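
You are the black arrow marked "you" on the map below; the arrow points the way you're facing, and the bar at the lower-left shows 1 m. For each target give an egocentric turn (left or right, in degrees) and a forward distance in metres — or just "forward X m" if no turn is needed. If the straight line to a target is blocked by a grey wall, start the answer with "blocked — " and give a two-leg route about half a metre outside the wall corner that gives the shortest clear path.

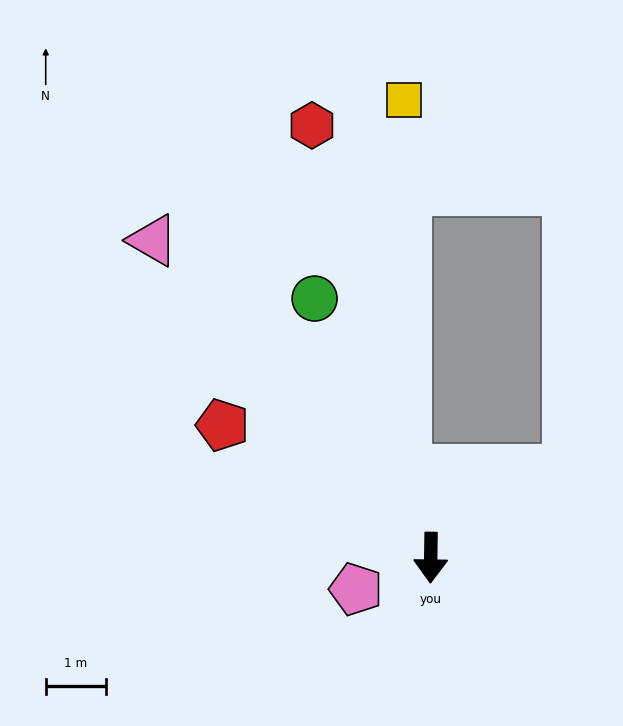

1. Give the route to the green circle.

turn right 155°, forward 4.7 m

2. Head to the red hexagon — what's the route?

turn right 164°, forward 7.4 m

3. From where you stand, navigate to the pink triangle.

turn right 138°, forward 7.0 m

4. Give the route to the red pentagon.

turn right 122°, forward 4.1 m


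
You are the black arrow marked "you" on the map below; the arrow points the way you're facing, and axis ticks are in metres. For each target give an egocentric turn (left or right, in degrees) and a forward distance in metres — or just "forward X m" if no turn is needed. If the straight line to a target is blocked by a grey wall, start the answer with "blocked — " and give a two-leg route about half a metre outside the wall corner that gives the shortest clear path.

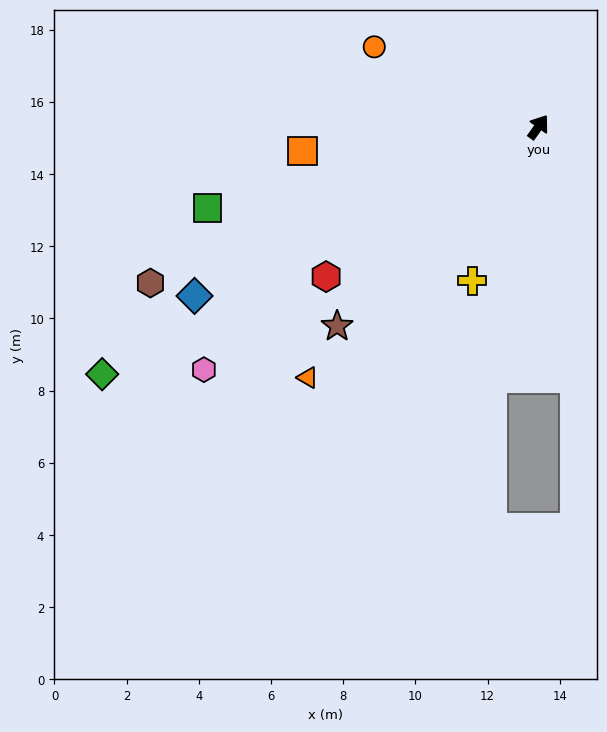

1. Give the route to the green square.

turn left 139°, forward 9.4 m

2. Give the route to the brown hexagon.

turn left 147°, forward 11.6 m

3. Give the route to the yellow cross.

turn right 168°, forward 4.6 m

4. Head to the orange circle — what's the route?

turn left 100°, forward 5.1 m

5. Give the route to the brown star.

turn left 170°, forward 7.8 m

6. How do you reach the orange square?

turn left 131°, forward 6.6 m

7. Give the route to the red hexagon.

turn left 161°, forward 7.2 m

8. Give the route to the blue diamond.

turn left 152°, forward 10.6 m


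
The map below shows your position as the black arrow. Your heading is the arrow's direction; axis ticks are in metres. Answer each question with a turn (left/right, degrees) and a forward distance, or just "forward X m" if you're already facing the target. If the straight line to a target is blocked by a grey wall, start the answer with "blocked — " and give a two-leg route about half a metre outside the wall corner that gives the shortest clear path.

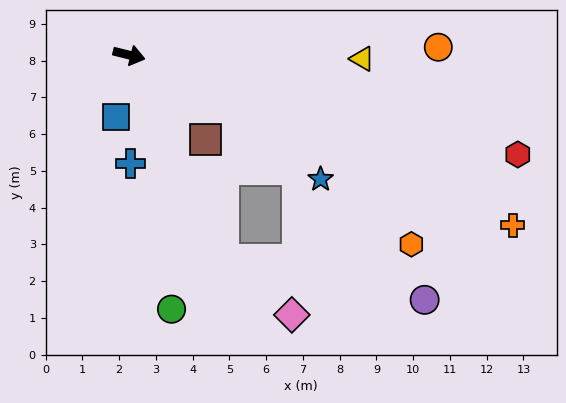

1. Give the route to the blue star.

turn right 19°, forward 6.2 m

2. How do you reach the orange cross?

turn right 10°, forward 11.4 m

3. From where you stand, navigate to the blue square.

turn right 88°, forward 1.7 m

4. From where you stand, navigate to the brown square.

turn right 34°, forward 3.1 m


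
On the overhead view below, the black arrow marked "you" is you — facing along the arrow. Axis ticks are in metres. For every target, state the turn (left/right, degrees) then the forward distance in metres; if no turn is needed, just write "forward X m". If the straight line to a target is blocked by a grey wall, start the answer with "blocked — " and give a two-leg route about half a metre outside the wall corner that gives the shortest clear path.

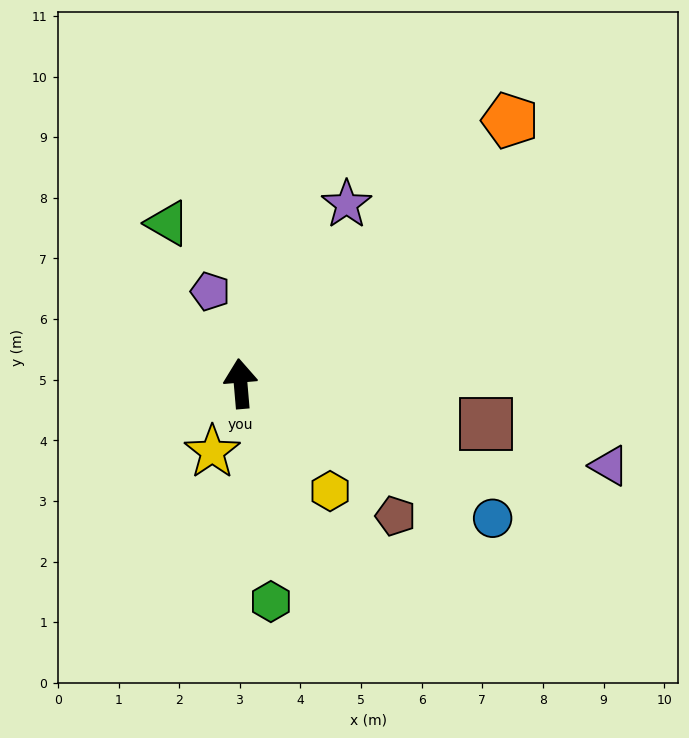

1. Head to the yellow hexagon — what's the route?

turn right 145°, forward 2.3 m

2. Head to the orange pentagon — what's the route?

turn right 51°, forward 6.2 m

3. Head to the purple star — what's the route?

turn right 36°, forward 3.4 m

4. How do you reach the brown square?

turn right 104°, forward 4.1 m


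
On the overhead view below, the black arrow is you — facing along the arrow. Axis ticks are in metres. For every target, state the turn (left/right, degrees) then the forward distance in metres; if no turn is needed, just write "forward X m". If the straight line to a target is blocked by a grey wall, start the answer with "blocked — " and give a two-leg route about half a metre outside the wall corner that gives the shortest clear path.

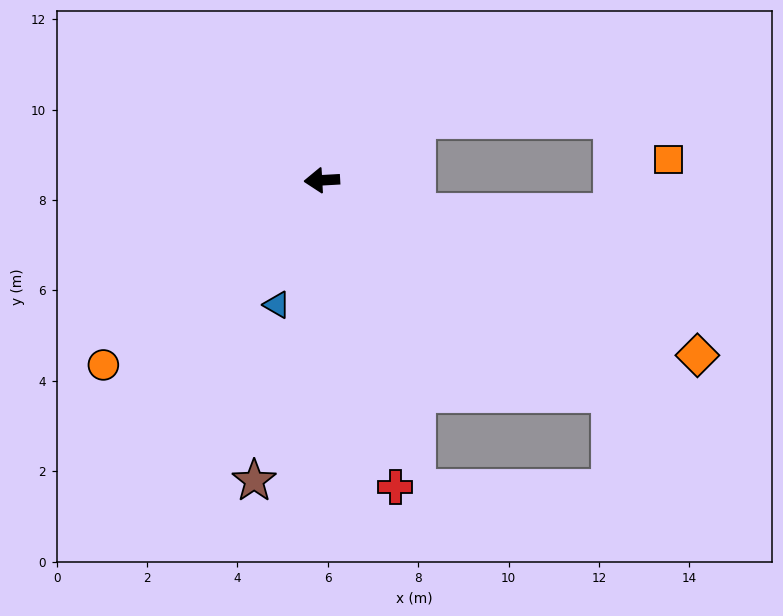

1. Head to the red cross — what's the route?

turn left 100°, forward 7.0 m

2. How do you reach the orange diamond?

turn left 152°, forward 9.2 m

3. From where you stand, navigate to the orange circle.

turn left 37°, forward 6.3 m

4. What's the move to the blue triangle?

turn left 67°, forward 2.9 m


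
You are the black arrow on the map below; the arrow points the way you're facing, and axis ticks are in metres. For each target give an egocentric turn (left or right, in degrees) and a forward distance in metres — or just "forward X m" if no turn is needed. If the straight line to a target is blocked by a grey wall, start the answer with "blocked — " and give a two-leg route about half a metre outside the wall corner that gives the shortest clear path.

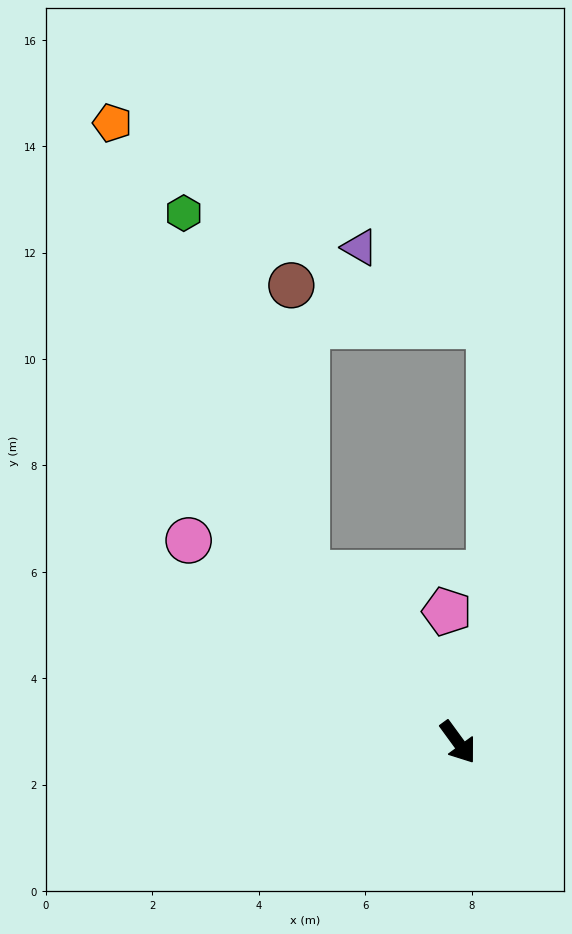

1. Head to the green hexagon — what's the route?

blocked — turn right 174°, forward 4.3 m, then turn right 23°, forward 7.2 m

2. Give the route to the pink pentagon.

turn left 149°, forward 2.5 m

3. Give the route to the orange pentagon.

blocked — turn right 174°, forward 4.3 m, then turn right 19°, forward 9.2 m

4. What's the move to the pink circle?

turn right 163°, forward 6.3 m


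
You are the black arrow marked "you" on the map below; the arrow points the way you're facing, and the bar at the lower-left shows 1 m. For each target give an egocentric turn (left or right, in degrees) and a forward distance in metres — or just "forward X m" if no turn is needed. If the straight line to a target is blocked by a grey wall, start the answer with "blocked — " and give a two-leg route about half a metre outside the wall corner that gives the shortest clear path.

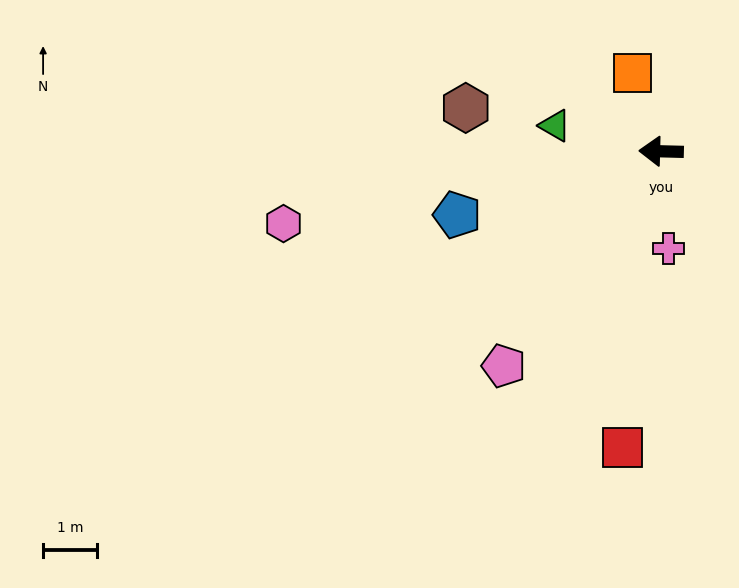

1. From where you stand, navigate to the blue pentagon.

turn left 19°, forward 4.0 m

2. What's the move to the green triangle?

turn right 12°, forward 2.0 m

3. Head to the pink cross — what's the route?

turn left 96°, forward 1.8 m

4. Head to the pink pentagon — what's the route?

turn left 55°, forward 5.0 m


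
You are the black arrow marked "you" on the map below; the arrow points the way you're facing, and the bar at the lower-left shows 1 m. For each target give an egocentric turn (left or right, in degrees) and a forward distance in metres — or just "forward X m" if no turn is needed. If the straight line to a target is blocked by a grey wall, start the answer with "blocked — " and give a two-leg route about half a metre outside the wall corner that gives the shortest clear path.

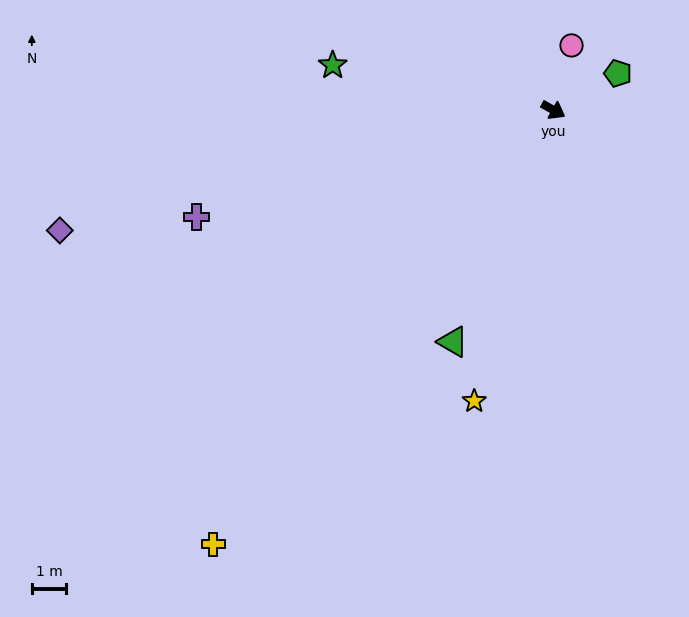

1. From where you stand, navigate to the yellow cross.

turn right 99°, forward 16.0 m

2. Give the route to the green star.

turn right 162°, forward 6.5 m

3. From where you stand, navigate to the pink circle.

turn left 103°, forward 1.9 m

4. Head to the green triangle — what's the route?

turn right 84°, forward 7.3 m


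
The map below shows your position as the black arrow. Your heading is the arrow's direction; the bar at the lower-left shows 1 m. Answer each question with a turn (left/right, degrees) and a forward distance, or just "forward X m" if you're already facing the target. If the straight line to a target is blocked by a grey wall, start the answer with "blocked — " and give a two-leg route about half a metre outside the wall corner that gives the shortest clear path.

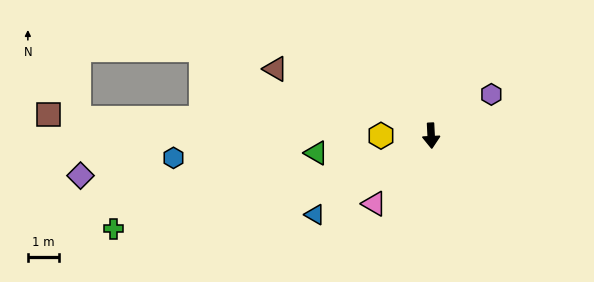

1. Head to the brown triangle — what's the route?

turn right 116°, forward 5.5 m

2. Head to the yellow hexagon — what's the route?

turn right 93°, forward 1.6 m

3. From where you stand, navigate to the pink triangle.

turn right 43°, forward 2.9 m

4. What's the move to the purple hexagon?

turn left 122°, forward 2.4 m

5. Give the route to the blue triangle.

turn right 59°, forward 4.5 m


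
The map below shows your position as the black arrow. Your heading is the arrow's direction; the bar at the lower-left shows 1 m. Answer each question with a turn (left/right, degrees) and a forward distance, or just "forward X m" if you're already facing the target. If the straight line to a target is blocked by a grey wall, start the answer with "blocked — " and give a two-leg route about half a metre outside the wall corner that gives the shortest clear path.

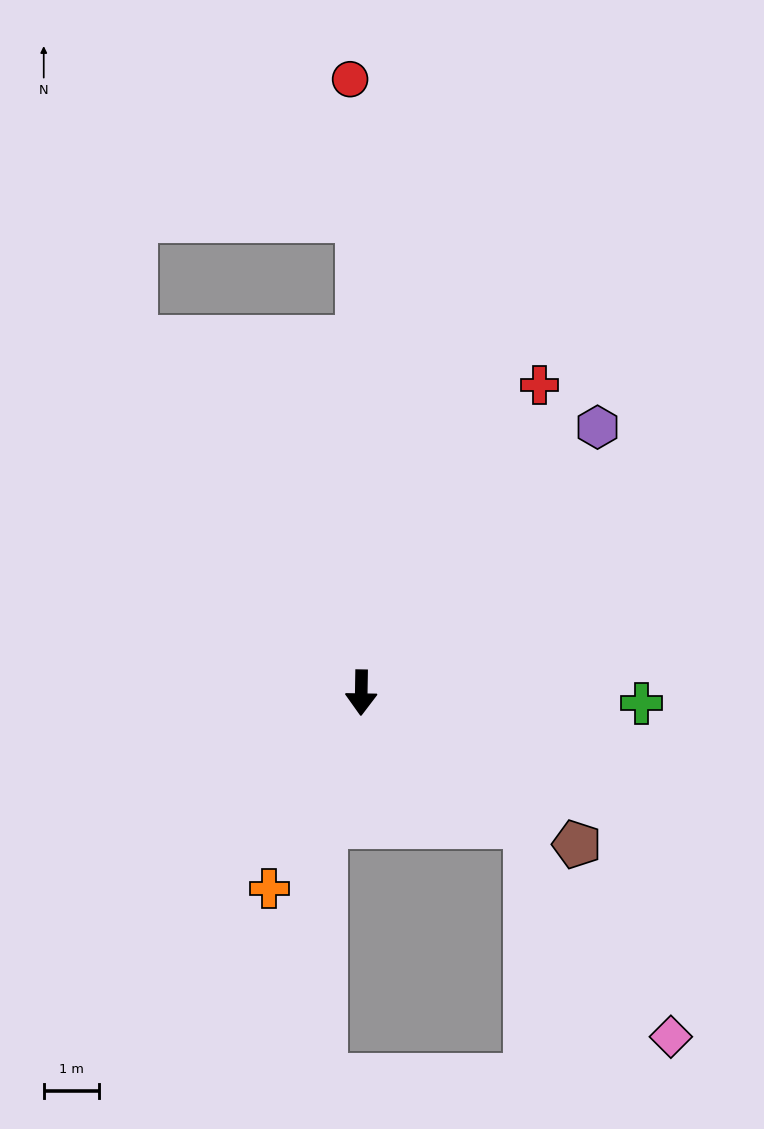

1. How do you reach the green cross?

turn left 89°, forward 5.0 m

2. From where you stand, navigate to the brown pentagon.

turn left 56°, forward 4.7 m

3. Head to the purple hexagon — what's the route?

turn left 139°, forward 6.4 m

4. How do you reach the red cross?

turn left 151°, forward 6.4 m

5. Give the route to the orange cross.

turn right 24°, forward 3.9 m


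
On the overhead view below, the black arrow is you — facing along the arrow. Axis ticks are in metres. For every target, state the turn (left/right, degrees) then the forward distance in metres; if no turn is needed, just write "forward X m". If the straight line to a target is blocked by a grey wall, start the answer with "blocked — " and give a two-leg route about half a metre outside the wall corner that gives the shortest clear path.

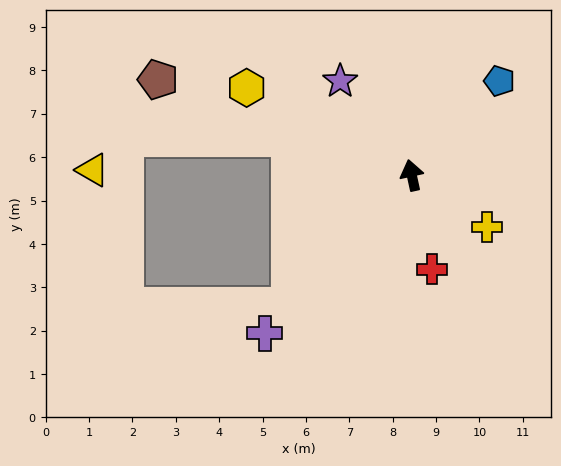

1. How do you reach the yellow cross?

turn right 137°, forward 2.1 m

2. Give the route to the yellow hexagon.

turn left 50°, forward 4.3 m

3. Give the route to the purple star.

turn left 25°, forward 2.7 m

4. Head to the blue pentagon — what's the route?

turn right 55°, forward 3.0 m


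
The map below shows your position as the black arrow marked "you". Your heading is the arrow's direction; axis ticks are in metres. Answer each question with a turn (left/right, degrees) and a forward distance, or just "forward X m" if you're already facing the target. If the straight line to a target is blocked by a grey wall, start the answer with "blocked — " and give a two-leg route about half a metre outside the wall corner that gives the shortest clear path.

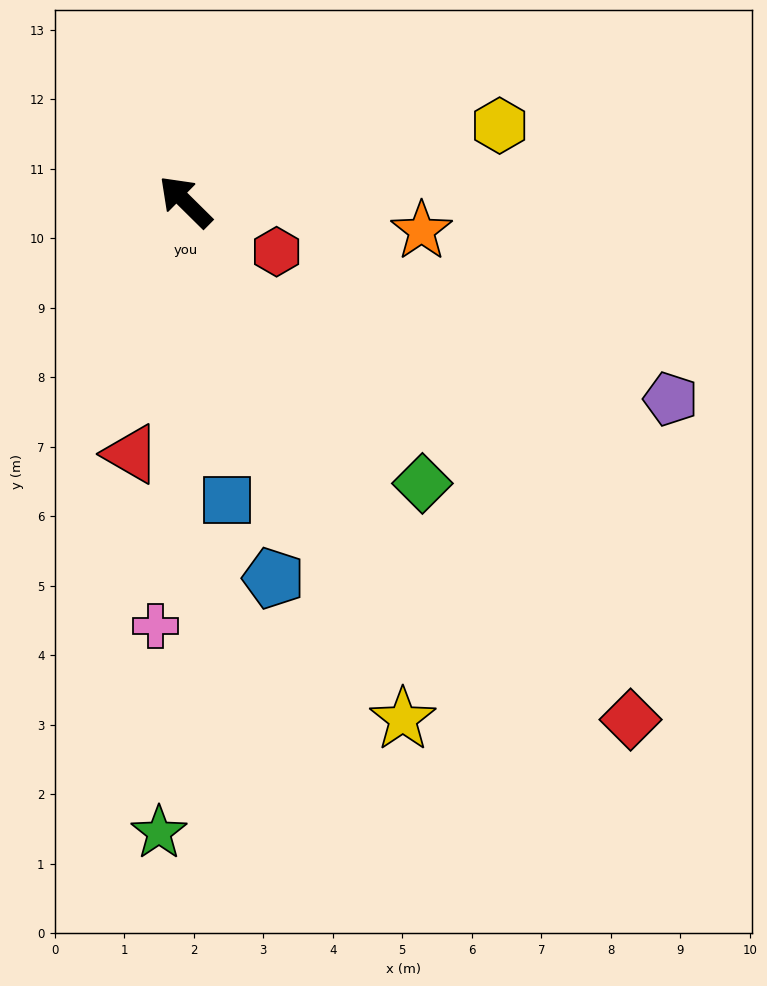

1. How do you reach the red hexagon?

turn right 164°, forward 1.5 m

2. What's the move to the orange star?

turn right 142°, forward 3.4 m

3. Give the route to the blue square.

turn left 143°, forward 4.3 m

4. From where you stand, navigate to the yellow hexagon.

turn right 122°, forward 4.7 m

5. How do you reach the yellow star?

turn left 157°, forward 8.1 m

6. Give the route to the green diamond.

turn left 175°, forward 5.3 m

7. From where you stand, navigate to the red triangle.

turn left 123°, forward 3.7 m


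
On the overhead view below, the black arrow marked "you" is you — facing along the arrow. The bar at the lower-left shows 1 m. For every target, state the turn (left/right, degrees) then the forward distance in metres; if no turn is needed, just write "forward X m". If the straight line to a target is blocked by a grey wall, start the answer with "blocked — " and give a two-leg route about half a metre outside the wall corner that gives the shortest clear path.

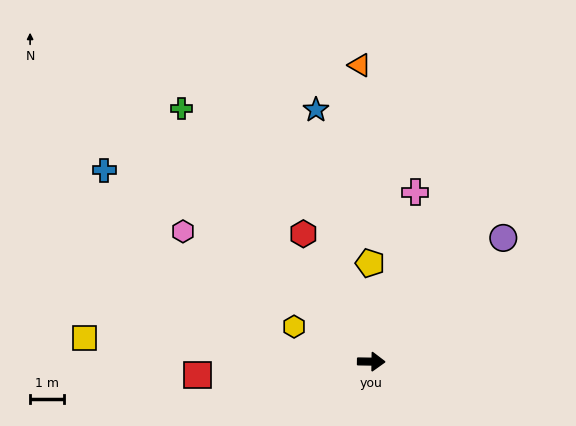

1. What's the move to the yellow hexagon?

turn left 156°, forward 2.5 m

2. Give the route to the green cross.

turn left 128°, forward 9.5 m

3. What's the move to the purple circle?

turn left 44°, forward 5.4 m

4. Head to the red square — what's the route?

turn right 175°, forward 5.2 m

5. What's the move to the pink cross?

turn left 76°, forward 5.2 m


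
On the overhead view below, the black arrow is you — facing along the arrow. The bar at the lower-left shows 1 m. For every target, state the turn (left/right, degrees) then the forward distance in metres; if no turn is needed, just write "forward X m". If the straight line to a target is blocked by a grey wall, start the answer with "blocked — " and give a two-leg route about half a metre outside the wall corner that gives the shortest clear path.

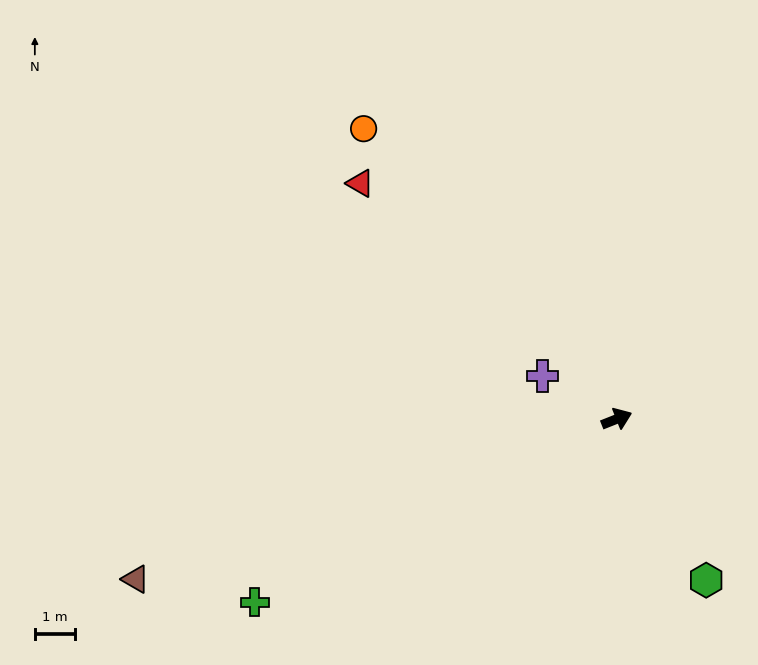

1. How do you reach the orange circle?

turn left 109°, forward 9.5 m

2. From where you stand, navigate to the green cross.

turn right 175°, forward 10.0 m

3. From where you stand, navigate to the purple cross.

turn left 128°, forward 2.1 m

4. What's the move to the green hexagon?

turn right 83°, forward 4.6 m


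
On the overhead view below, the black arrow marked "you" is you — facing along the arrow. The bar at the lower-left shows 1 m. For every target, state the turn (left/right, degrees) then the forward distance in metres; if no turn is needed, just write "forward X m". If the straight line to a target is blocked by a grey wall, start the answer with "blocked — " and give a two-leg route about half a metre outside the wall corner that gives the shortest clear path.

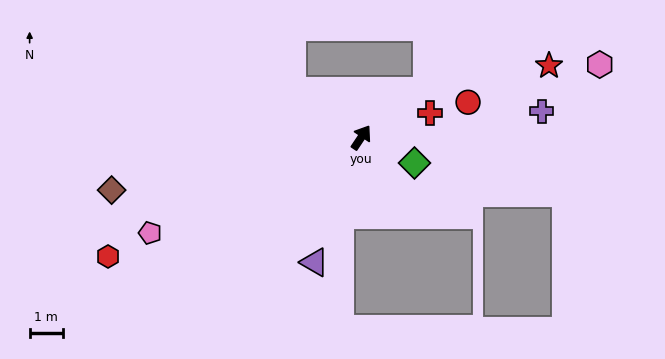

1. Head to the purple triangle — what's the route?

turn right 167°, forward 4.1 m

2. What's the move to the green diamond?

turn right 82°, forward 1.8 m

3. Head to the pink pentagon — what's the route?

turn left 148°, forward 7.0 m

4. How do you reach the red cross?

turn right 36°, forward 2.2 m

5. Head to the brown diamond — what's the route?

turn left 136°, forward 7.8 m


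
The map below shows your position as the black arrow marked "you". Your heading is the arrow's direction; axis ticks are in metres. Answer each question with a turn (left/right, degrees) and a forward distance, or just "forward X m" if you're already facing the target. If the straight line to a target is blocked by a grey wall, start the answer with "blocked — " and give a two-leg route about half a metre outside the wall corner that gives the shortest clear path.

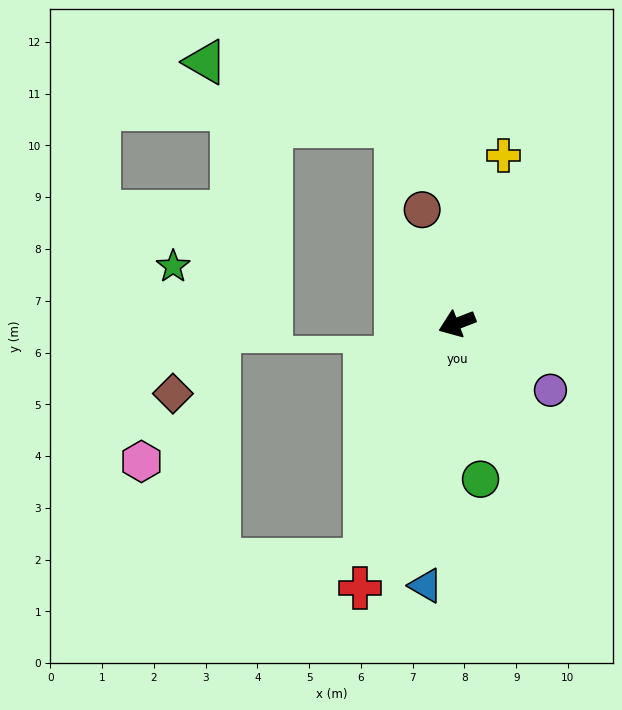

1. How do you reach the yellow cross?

turn right 126°, forward 3.4 m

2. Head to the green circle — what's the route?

turn left 78°, forward 3.0 m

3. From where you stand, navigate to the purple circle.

turn left 123°, forward 2.2 m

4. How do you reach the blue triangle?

turn left 62°, forward 5.1 m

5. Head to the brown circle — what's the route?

turn right 94°, forward 2.3 m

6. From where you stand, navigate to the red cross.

turn left 49°, forward 5.4 m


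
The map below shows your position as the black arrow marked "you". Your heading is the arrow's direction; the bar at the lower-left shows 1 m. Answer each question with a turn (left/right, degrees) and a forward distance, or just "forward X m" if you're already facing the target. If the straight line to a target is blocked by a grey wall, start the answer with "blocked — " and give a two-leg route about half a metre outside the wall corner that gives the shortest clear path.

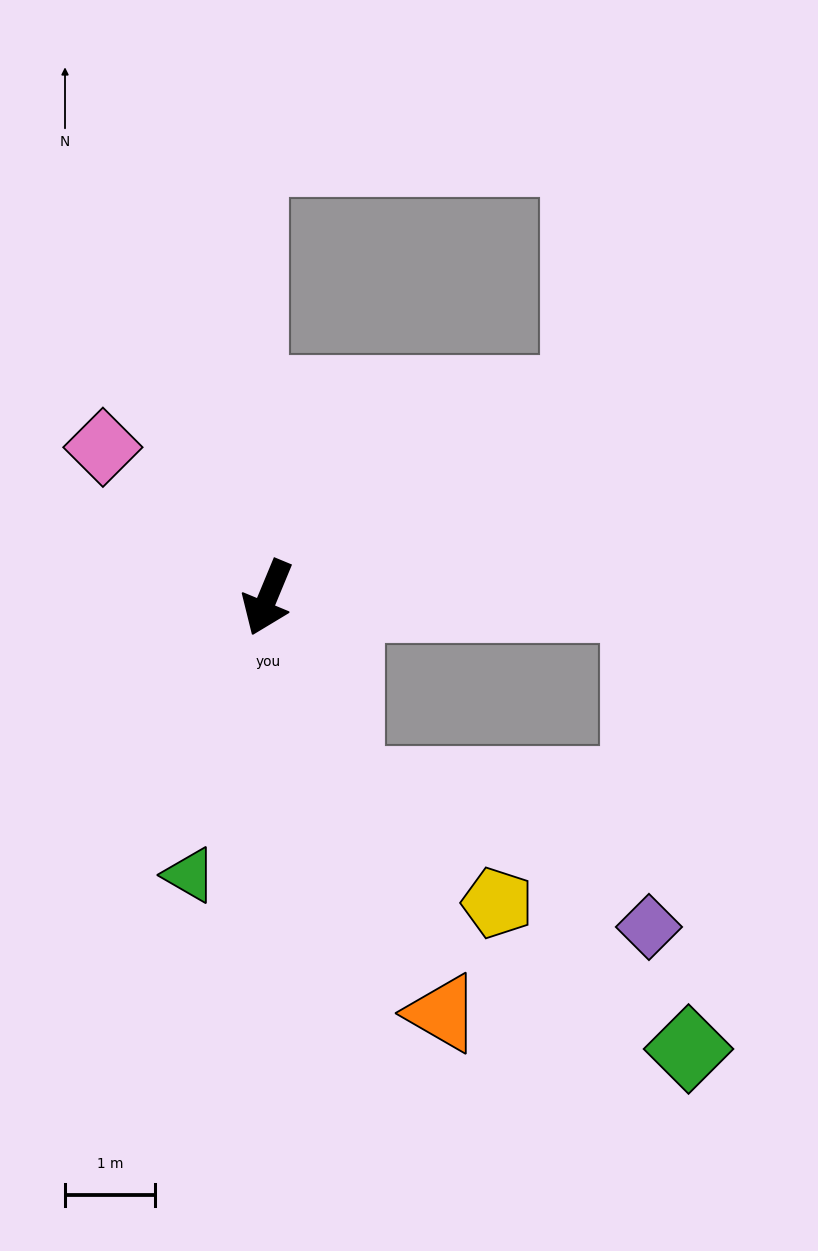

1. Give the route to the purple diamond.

blocked — turn left 112°, forward 4.1 m, then turn right 88°, forward 3.6 m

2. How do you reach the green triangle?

turn left 7°, forward 3.2 m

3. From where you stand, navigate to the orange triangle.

turn left 45°, forward 5.0 m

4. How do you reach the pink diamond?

turn right 110°, forward 2.5 m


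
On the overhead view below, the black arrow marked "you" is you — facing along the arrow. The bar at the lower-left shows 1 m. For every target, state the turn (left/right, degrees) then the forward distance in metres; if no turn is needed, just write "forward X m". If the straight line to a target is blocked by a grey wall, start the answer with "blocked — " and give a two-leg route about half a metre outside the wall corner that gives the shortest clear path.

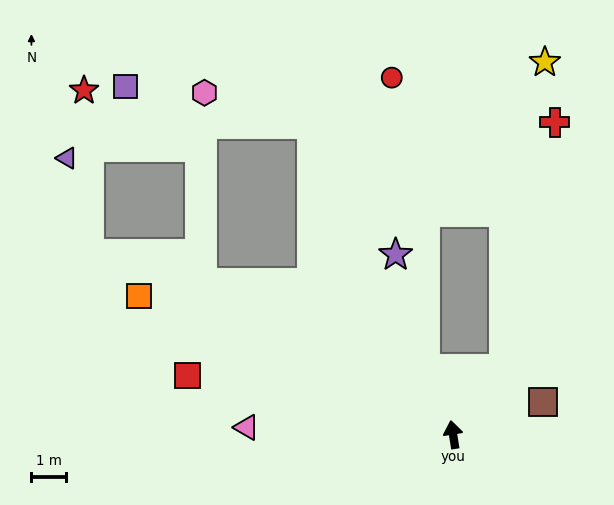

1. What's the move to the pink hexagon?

blocked — turn left 50°, forward 8.5 m, then turn right 60°, forward 5.5 m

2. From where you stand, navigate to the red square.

turn left 68°, forward 7.9 m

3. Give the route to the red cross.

blocked — turn right 47°, forward 2.4 m, then turn left 26°, forward 7.3 m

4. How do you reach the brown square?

turn right 79°, forward 2.8 m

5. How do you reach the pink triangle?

turn left 79°, forward 6.0 m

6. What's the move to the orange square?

turn left 57°, forward 10.0 m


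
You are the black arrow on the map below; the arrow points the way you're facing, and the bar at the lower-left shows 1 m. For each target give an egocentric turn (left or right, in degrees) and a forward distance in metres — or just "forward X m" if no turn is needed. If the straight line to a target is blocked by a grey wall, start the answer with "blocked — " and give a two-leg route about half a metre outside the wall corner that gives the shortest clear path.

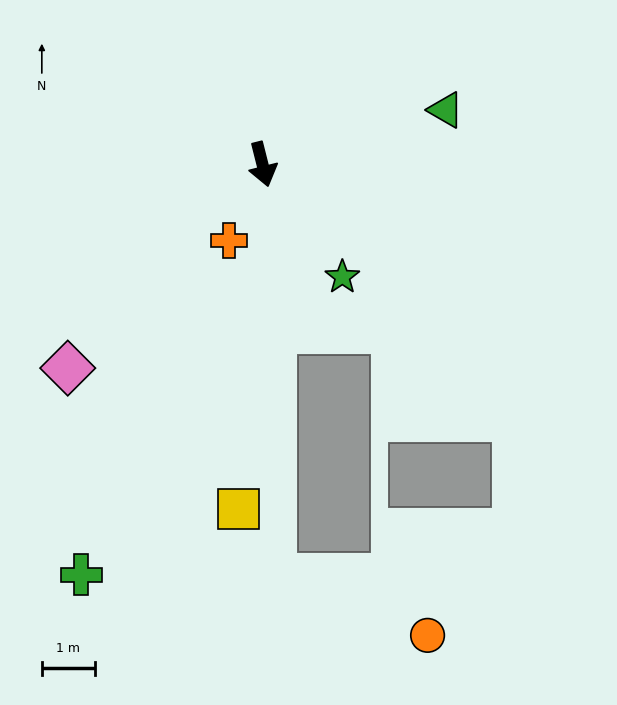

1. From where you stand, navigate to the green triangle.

turn left 92°, forward 3.6 m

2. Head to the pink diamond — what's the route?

turn right 58°, forward 5.3 m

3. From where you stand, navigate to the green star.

turn left 21°, forward 2.6 m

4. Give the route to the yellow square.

turn right 18°, forward 6.5 m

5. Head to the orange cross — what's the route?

turn right 38°, forward 1.6 m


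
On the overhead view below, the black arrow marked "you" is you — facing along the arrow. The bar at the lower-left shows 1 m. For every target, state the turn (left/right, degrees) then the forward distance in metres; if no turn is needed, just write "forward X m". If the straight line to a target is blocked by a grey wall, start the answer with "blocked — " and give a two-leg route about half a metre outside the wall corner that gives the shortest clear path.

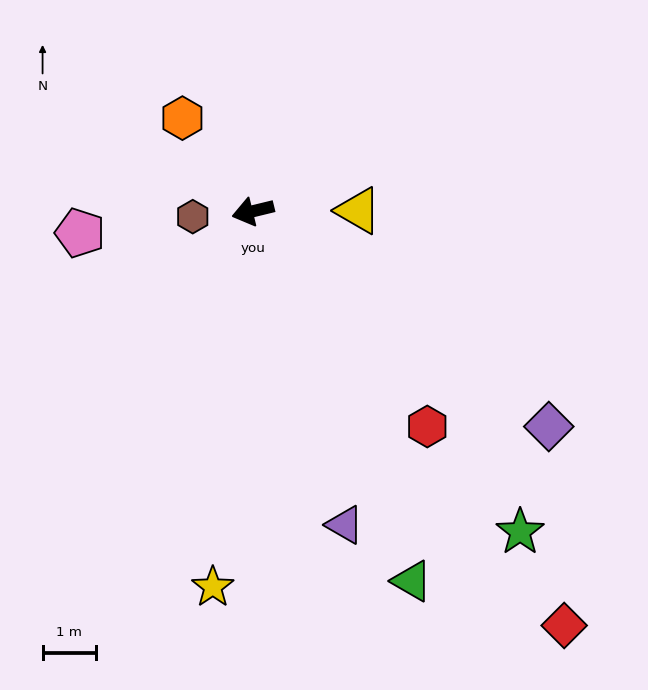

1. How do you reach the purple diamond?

turn left 130°, forward 6.9 m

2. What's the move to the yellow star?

turn left 70°, forward 7.1 m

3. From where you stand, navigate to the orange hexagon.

turn right 67°, forward 2.2 m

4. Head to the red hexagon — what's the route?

turn left 115°, forward 5.2 m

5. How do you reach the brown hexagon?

turn right 9°, forward 1.1 m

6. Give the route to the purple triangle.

turn left 93°, forward 6.2 m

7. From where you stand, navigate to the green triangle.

turn left 100°, forward 7.6 m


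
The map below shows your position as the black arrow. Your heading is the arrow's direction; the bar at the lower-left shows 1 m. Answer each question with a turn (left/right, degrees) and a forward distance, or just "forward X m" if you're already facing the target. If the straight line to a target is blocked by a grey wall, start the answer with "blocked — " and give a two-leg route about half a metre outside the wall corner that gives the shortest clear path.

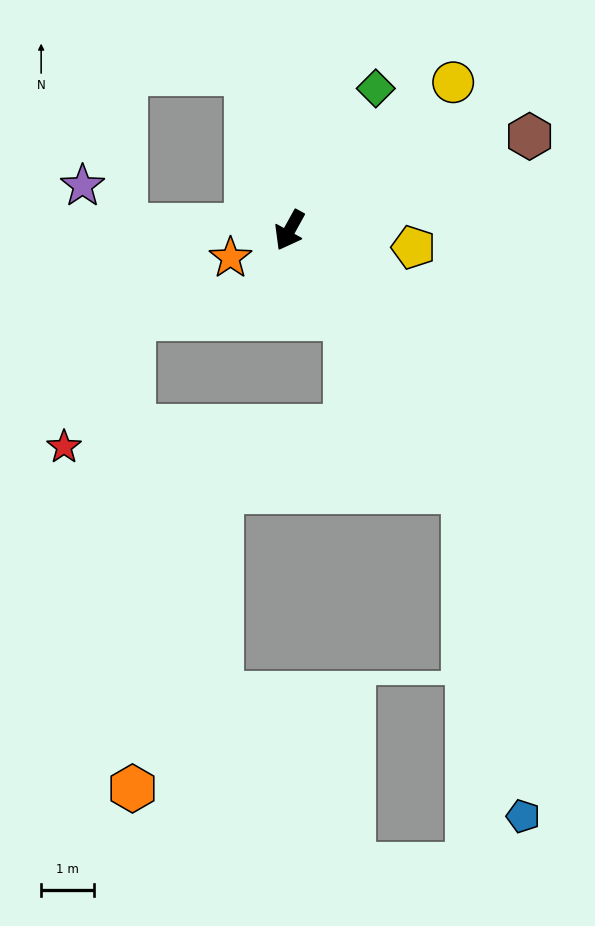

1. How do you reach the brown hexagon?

turn left 140°, forward 4.9 m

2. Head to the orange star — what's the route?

turn right 36°, forward 1.2 m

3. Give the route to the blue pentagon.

blocked — turn left 63°, forward 5.9 m, then turn right 24°, forward 6.3 m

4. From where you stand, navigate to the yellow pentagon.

turn left 111°, forward 2.4 m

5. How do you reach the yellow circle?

turn left 161°, forward 4.2 m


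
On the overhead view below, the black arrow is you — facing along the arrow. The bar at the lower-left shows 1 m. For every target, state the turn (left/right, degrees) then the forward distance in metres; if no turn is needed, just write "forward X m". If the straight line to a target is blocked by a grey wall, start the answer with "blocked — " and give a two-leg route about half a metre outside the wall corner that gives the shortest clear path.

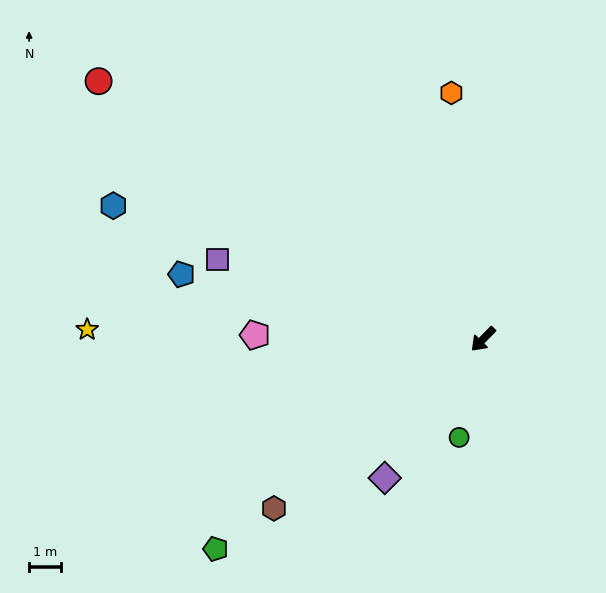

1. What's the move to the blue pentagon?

turn right 58°, forward 9.7 m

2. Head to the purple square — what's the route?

turn right 62°, forward 8.8 m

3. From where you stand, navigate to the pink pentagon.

turn right 47°, forward 7.2 m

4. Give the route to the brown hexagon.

turn right 7°, forward 8.5 m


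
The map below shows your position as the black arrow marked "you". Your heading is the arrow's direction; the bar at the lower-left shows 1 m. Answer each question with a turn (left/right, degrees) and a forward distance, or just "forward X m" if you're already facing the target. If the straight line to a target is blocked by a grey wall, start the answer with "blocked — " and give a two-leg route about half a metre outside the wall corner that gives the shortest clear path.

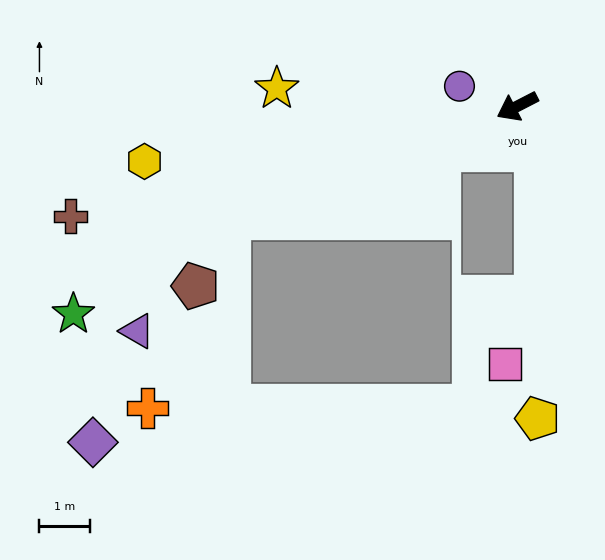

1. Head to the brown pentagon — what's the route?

blocked — turn right 6°, forward 6.1 m, then turn left 42°, forward 1.5 m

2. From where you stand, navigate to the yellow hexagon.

turn right 19°, forward 7.4 m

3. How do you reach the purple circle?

turn right 46°, forward 1.2 m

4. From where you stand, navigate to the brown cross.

turn right 13°, forward 9.0 m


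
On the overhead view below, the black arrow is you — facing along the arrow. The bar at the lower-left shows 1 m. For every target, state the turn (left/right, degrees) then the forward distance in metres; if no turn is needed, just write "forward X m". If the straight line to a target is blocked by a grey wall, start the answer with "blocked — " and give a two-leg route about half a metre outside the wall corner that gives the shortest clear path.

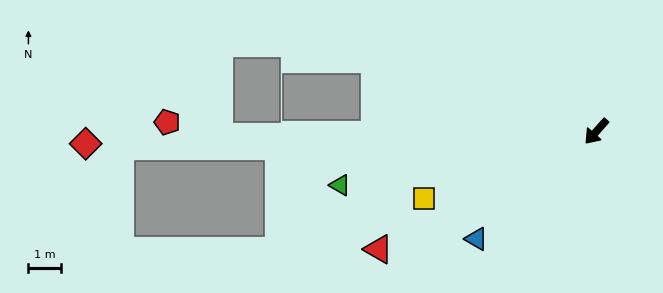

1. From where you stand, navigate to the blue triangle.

turn right 7°, forward 5.0 m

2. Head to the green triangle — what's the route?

turn right 37°, forward 8.1 m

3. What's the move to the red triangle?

turn right 20°, forward 7.7 m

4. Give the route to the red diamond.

turn right 47°, forward 15.8 m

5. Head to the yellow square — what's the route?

turn right 27°, forward 5.7 m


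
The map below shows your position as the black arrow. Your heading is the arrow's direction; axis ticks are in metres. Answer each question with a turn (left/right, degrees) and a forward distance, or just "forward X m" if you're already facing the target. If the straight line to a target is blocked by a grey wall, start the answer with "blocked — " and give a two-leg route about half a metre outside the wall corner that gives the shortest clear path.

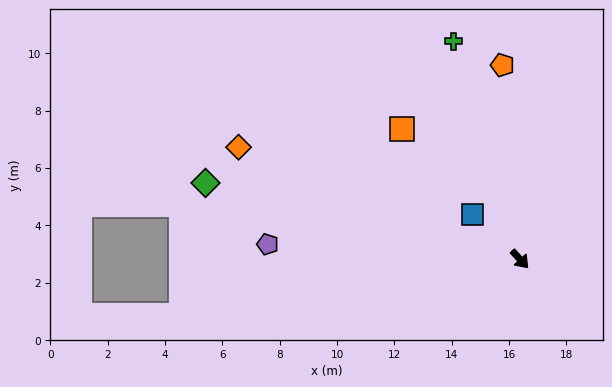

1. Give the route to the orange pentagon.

turn left 143°, forward 6.8 m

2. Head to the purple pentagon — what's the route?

turn right 136°, forward 8.8 m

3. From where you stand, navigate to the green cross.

turn left 154°, forward 8.0 m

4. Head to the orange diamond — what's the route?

turn right 154°, forward 10.6 m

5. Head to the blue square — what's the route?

turn right 176°, forward 2.3 m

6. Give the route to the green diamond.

turn right 146°, forward 11.3 m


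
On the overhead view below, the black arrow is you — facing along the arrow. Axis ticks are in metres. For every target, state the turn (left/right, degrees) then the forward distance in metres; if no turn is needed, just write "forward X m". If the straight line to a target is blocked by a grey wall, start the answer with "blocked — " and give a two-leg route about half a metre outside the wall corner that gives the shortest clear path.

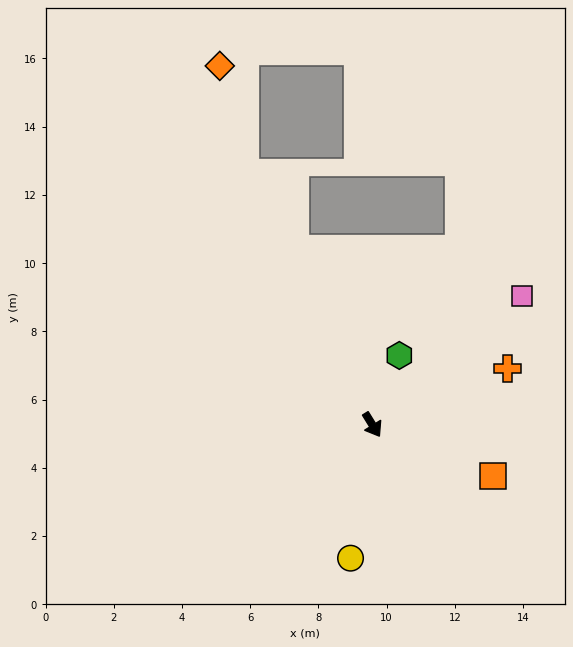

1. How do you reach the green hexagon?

turn left 127°, forward 2.2 m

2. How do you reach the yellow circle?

turn right 41°, forward 4.0 m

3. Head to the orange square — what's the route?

turn left 35°, forward 3.8 m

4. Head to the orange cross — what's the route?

turn left 81°, forward 4.3 m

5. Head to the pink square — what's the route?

turn left 99°, forward 5.8 m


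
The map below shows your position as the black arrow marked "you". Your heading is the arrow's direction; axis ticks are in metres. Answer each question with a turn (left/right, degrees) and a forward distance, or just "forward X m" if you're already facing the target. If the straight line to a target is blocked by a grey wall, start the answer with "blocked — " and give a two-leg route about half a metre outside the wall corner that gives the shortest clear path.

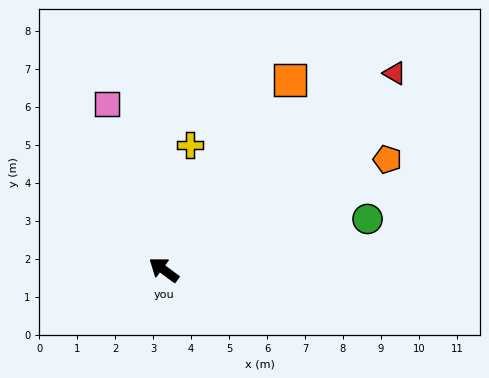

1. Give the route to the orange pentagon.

turn right 117°, forward 6.6 m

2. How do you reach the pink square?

turn right 34°, forward 4.6 m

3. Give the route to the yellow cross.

turn right 65°, forward 3.4 m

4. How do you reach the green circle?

turn right 129°, forward 5.5 m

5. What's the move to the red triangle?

turn right 103°, forward 8.0 m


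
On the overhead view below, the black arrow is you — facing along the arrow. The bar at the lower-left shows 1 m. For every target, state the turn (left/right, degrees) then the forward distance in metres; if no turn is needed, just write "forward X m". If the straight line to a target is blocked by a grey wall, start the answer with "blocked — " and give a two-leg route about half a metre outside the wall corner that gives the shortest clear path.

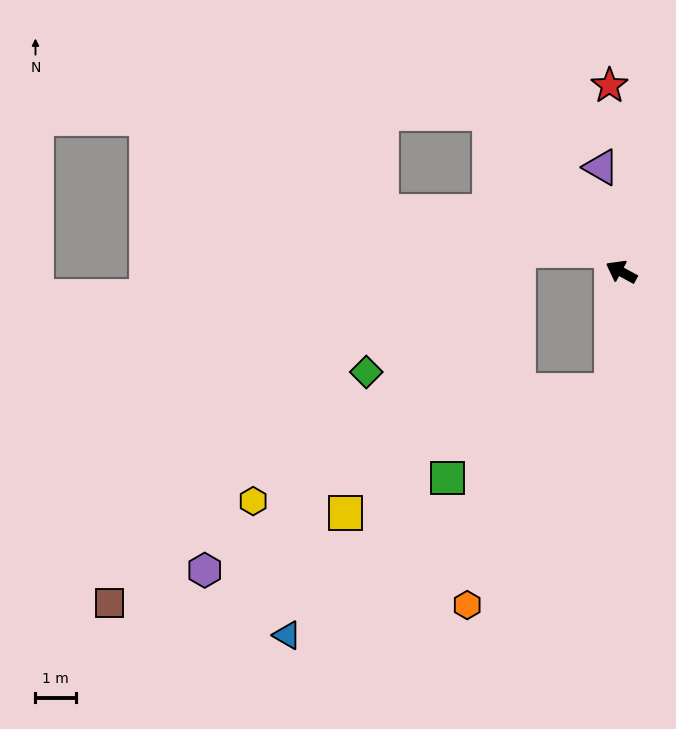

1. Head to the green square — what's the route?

blocked — turn left 114°, forward 2.9 m, then turn right 57°, forward 4.6 m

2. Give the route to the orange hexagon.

blocked — turn left 114°, forward 2.9 m, then turn right 29°, forward 6.4 m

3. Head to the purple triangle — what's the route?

turn right 51°, forward 2.6 m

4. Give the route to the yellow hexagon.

blocked — turn left 114°, forward 2.9 m, then turn right 68°, forward 9.2 m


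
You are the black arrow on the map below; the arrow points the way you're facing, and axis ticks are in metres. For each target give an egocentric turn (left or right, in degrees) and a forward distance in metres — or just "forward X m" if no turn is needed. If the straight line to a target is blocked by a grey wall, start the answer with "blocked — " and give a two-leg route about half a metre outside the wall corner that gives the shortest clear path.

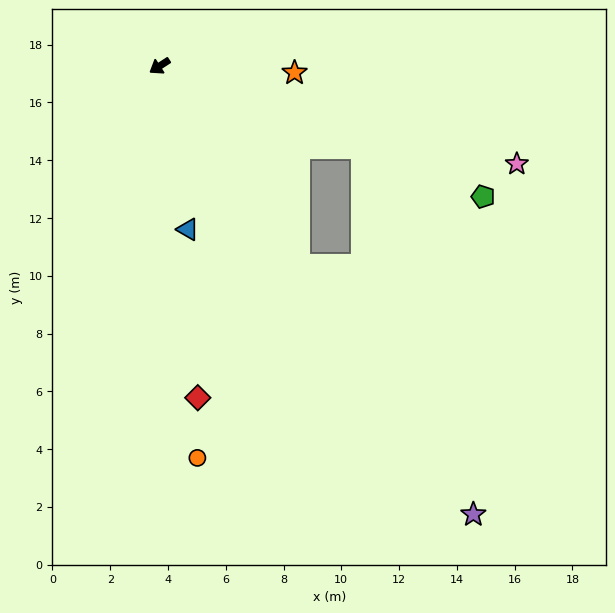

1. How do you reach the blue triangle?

turn left 67°, forward 5.7 m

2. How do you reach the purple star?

turn left 92°, forward 18.9 m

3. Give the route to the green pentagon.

turn left 125°, forward 12.1 m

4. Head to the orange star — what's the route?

turn left 144°, forward 4.7 m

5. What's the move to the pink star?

turn left 132°, forward 12.8 m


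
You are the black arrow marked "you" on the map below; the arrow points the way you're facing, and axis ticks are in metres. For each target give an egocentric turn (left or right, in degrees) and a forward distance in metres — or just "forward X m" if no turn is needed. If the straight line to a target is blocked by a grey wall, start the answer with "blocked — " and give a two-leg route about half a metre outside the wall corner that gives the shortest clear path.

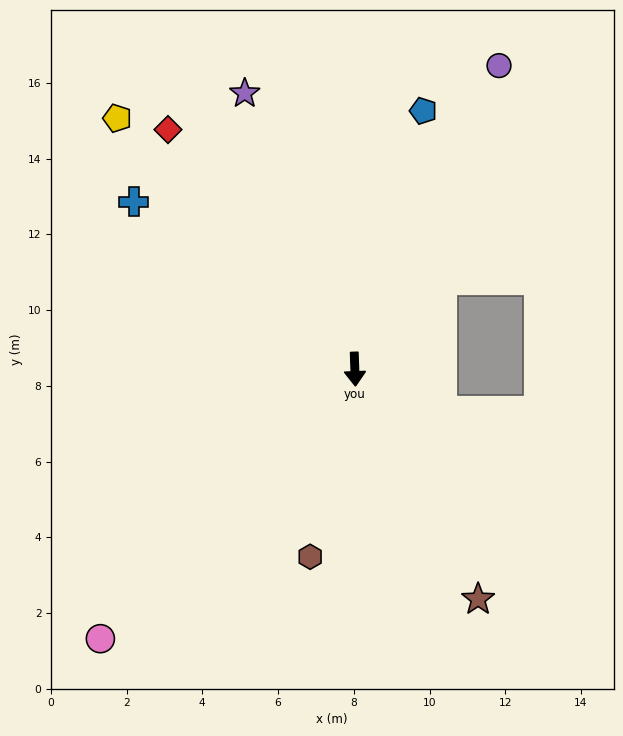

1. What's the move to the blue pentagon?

turn left 163°, forward 7.1 m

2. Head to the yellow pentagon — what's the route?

turn right 139°, forward 9.1 m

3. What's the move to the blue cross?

turn right 129°, forward 7.3 m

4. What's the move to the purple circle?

turn left 153°, forward 8.9 m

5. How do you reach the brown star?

turn left 26°, forward 6.9 m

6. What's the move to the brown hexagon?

turn right 15°, forward 5.1 m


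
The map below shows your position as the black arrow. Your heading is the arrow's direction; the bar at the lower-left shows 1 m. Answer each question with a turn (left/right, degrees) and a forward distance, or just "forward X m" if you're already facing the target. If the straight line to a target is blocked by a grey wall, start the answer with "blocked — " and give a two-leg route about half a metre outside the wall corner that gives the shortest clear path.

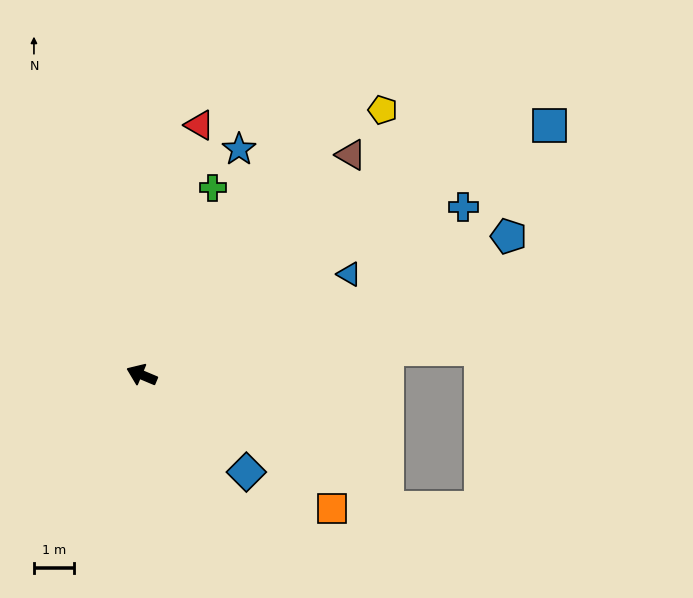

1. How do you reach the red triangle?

turn right 80°, forward 6.5 m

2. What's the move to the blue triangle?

turn right 131°, forward 5.8 m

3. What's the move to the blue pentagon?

turn right 136°, forward 9.9 m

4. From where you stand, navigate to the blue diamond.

turn left 160°, forward 3.6 m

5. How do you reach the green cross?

turn right 88°, forward 5.0 m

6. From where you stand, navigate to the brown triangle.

turn right 111°, forward 7.6 m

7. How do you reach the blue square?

turn right 126°, forward 12.0 m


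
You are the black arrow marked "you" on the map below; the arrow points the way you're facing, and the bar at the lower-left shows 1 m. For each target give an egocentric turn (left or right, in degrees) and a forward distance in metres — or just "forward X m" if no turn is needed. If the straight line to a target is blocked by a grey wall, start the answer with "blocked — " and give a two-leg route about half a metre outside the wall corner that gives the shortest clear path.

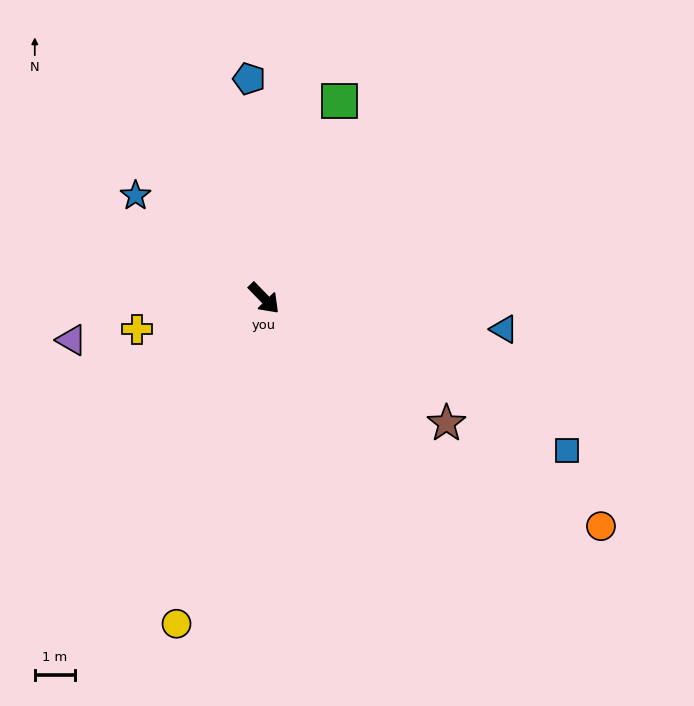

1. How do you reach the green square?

turn left 115°, forward 5.2 m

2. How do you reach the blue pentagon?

turn left 140°, forward 5.4 m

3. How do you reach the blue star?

turn right 173°, forward 4.0 m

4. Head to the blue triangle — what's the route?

turn left 38°, forward 6.0 m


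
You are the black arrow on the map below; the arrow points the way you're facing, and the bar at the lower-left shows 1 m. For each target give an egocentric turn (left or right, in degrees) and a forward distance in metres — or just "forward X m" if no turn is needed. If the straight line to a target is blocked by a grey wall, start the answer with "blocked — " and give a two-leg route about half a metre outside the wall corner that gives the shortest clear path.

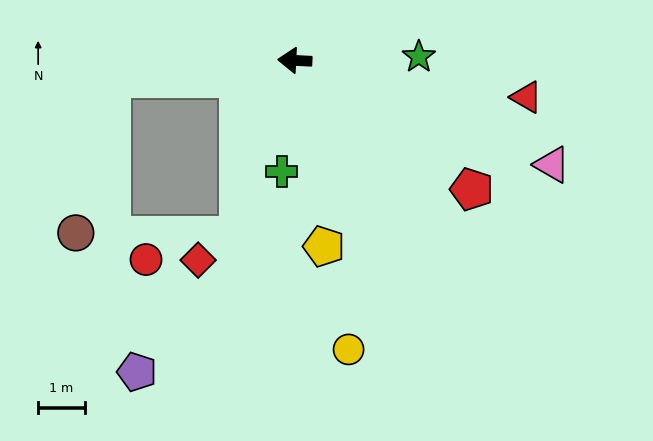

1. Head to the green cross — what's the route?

turn left 86°, forward 2.4 m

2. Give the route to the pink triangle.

turn left 161°, forward 5.9 m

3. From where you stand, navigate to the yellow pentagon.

turn left 102°, forward 4.0 m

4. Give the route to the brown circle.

blocked — turn left 8°, forward 3.9 m, then turn left 72°, forward 3.4 m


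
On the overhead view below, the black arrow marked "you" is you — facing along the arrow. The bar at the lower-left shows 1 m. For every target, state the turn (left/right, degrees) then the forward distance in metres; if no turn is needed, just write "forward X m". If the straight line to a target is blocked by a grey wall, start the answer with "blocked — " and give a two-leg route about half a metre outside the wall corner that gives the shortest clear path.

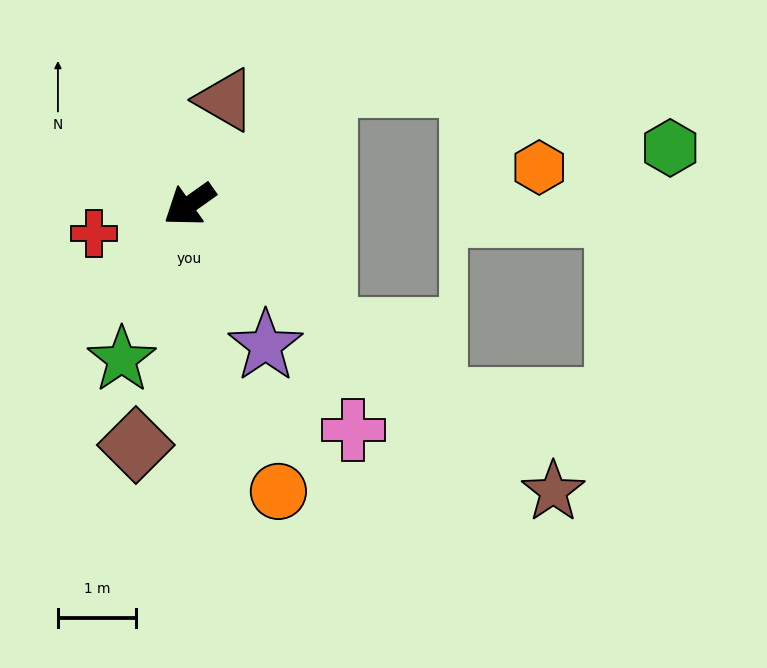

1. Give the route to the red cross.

turn right 18°, forward 1.3 m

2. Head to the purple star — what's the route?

turn left 83°, forward 2.0 m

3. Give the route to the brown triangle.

turn right 144°, forward 1.4 m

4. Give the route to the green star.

turn left 31°, forward 2.2 m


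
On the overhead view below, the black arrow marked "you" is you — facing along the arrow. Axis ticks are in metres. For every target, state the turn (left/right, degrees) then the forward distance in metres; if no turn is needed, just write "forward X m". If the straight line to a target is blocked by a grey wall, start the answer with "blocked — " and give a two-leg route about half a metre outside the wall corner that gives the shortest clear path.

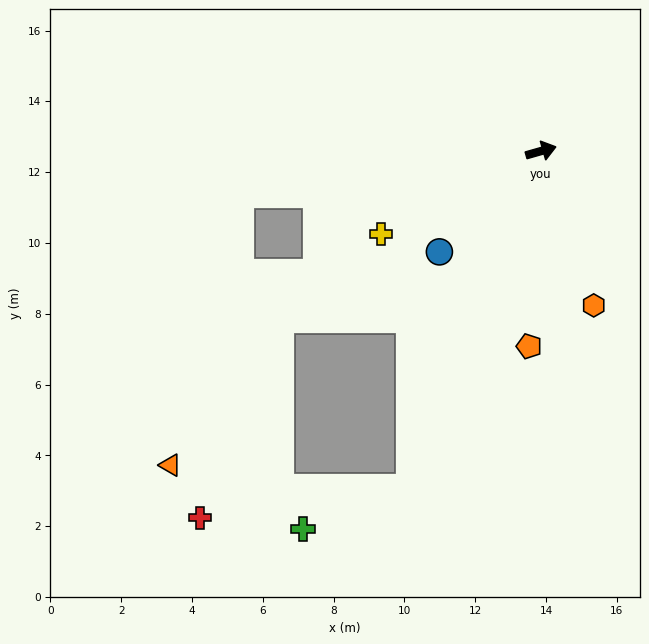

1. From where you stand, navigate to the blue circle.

turn right 151°, forward 4.0 m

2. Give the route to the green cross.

blocked — turn right 127°, forward 10.2 m, then turn right 49°, forward 3.3 m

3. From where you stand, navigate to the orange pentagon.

turn right 109°, forward 5.5 m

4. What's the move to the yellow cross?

turn right 169°, forward 5.1 m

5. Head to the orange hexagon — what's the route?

turn right 87°, forward 4.6 m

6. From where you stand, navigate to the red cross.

blocked — turn right 127°, forward 10.2 m, then turn right 61°, forward 6.0 m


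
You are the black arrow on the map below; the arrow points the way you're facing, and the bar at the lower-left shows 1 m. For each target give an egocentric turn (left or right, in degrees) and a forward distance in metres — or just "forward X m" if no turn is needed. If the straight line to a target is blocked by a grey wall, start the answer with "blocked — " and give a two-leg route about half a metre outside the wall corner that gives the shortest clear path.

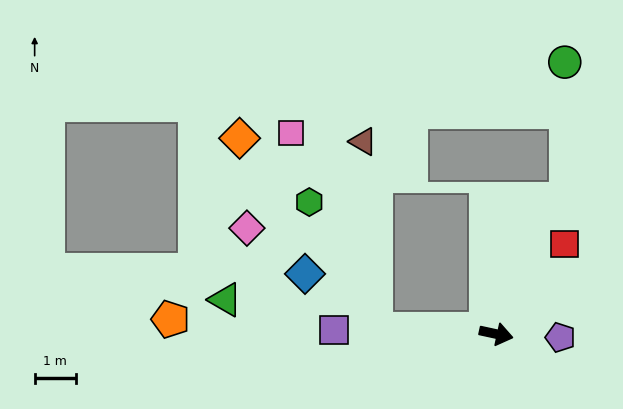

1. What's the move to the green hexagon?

blocked — turn right 170°, forward 2.9 m, then turn right 60°, forward 3.5 m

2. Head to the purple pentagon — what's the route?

turn left 9°, forward 1.6 m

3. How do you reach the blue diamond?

blocked — turn right 170°, forward 2.9 m, then turn right 36°, forward 2.2 m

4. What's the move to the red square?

turn left 65°, forward 2.7 m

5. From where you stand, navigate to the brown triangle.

blocked — turn right 170°, forward 2.9 m, then turn right 84°, forward 4.6 m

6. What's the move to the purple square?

turn right 169°, forward 3.9 m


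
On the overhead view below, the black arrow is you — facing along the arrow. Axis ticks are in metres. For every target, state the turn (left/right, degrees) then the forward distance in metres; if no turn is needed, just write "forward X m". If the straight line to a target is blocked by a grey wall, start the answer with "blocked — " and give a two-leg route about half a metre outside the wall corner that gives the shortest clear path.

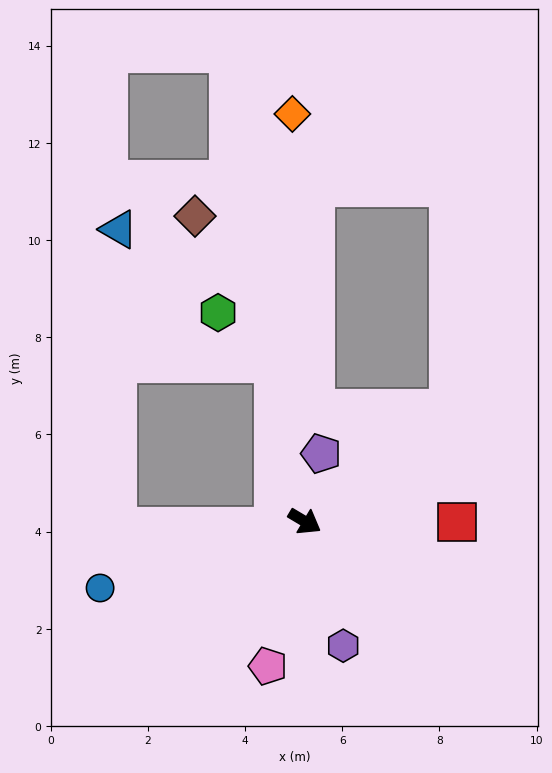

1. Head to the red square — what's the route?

turn left 31°, forward 3.1 m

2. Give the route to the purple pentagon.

turn left 107°, forward 1.4 m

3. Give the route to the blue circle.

turn right 131°, forward 4.4 m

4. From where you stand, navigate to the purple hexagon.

turn right 42°, forward 2.7 m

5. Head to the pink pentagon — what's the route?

turn right 74°, forward 3.1 m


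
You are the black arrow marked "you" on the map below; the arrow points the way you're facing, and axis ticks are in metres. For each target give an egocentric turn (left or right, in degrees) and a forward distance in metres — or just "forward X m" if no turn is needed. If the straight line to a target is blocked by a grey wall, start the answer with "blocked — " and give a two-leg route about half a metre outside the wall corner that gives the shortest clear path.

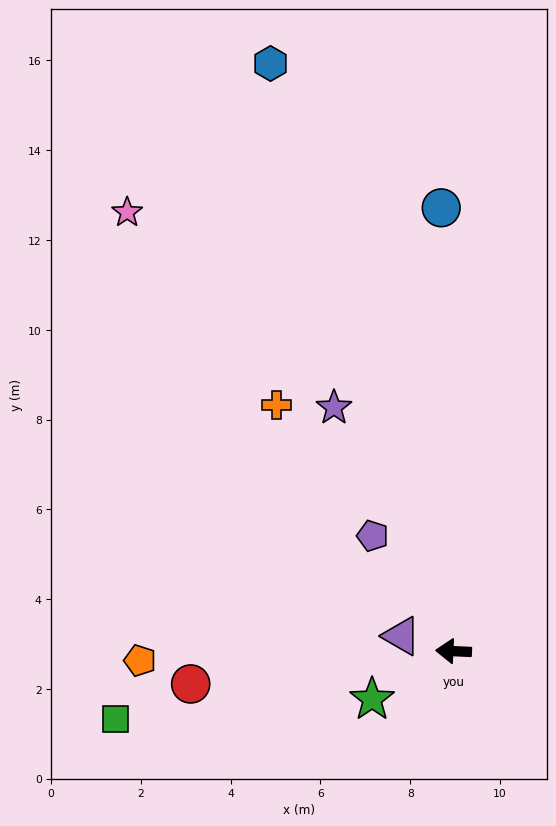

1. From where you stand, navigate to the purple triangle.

turn right 14°, forward 1.2 m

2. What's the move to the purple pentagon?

turn right 52°, forward 3.1 m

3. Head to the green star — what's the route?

turn left 33°, forward 2.1 m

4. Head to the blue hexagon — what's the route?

turn right 70°, forward 13.7 m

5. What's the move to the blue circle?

turn right 86°, forward 9.9 m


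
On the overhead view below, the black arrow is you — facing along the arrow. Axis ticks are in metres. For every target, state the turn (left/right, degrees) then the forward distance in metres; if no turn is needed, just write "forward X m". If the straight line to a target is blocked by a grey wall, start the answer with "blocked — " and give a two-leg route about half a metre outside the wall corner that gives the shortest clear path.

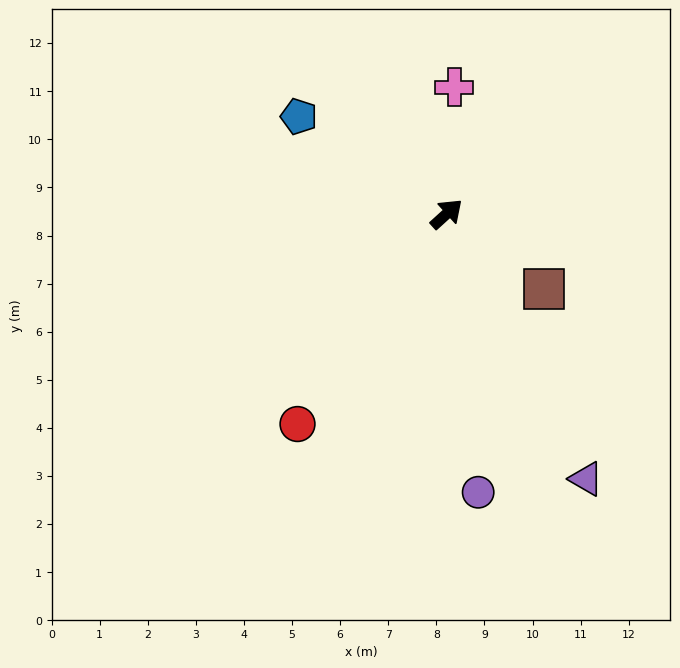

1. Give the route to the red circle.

turn right 168°, forward 5.4 m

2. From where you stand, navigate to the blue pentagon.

turn left 104°, forward 3.7 m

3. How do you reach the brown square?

turn right 80°, forward 2.6 m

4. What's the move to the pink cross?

turn left 44°, forward 2.6 m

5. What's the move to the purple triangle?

turn right 104°, forward 6.2 m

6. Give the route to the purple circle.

turn right 126°, forward 5.8 m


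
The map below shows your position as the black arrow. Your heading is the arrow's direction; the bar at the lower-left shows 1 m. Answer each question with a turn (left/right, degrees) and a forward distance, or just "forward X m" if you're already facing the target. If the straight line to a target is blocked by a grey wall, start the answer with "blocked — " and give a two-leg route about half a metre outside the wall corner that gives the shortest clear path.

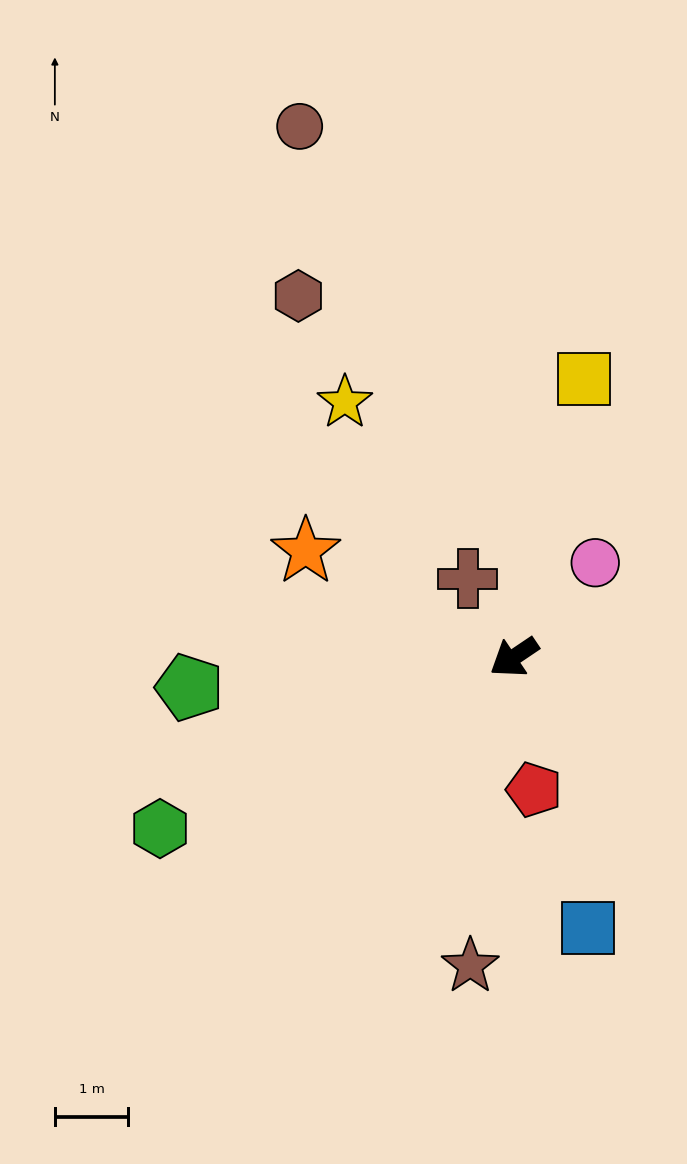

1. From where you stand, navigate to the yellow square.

turn right 138°, forward 3.9 m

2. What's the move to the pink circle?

turn right 165°, forward 1.7 m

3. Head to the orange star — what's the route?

turn right 61°, forward 3.2 m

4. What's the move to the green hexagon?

turn right 8°, forward 5.3 m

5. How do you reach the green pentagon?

turn right 29°, forward 4.4 m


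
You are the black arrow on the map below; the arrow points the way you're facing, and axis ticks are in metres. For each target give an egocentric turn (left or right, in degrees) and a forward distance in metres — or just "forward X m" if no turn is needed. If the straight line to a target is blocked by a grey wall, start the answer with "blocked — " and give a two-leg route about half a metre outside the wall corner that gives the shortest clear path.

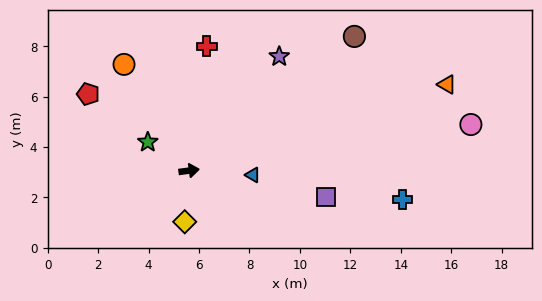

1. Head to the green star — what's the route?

turn left 138°, forward 2.0 m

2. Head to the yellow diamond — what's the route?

turn right 103°, forward 2.0 m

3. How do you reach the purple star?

turn left 44°, forward 5.8 m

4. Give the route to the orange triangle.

turn left 11°, forward 10.8 m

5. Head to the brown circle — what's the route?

turn left 31°, forward 8.4 m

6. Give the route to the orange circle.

turn left 114°, forward 4.9 m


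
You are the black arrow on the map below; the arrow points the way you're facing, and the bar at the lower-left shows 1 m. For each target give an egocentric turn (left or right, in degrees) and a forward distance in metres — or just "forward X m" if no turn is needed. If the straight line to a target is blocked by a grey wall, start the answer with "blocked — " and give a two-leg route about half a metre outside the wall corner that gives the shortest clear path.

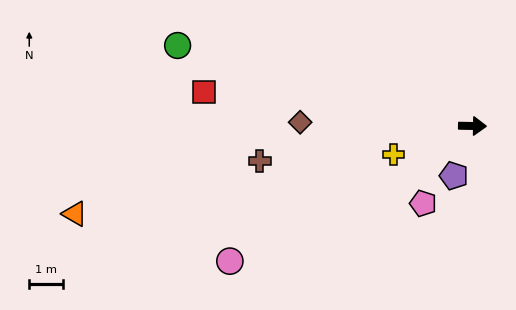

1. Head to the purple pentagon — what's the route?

turn right 109°, forward 1.6 m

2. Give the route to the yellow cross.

turn right 159°, forward 2.5 m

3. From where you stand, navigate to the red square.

turn left 174°, forward 8.1 m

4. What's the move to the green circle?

turn left 166°, forward 9.1 m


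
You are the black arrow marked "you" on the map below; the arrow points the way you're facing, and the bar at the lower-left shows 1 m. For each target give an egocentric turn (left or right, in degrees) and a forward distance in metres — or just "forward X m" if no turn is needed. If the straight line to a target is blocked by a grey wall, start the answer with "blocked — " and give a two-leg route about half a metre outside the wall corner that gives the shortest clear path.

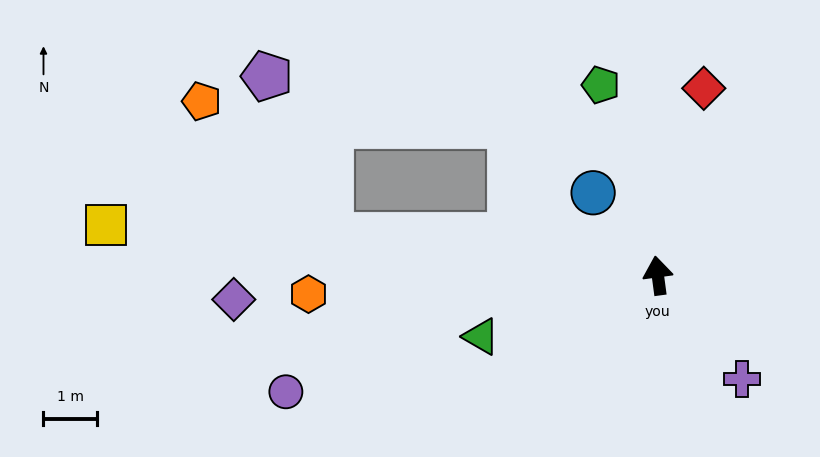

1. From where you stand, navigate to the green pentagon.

turn left 9°, forward 3.7 m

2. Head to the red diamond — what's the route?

turn right 21°, forward 3.6 m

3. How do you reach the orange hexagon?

turn left 85°, forward 6.5 m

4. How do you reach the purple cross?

turn right 149°, forward 2.5 m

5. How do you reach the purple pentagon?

blocked — turn left 75°, forward 6.1 m, then turn right 61°, forward 3.2 m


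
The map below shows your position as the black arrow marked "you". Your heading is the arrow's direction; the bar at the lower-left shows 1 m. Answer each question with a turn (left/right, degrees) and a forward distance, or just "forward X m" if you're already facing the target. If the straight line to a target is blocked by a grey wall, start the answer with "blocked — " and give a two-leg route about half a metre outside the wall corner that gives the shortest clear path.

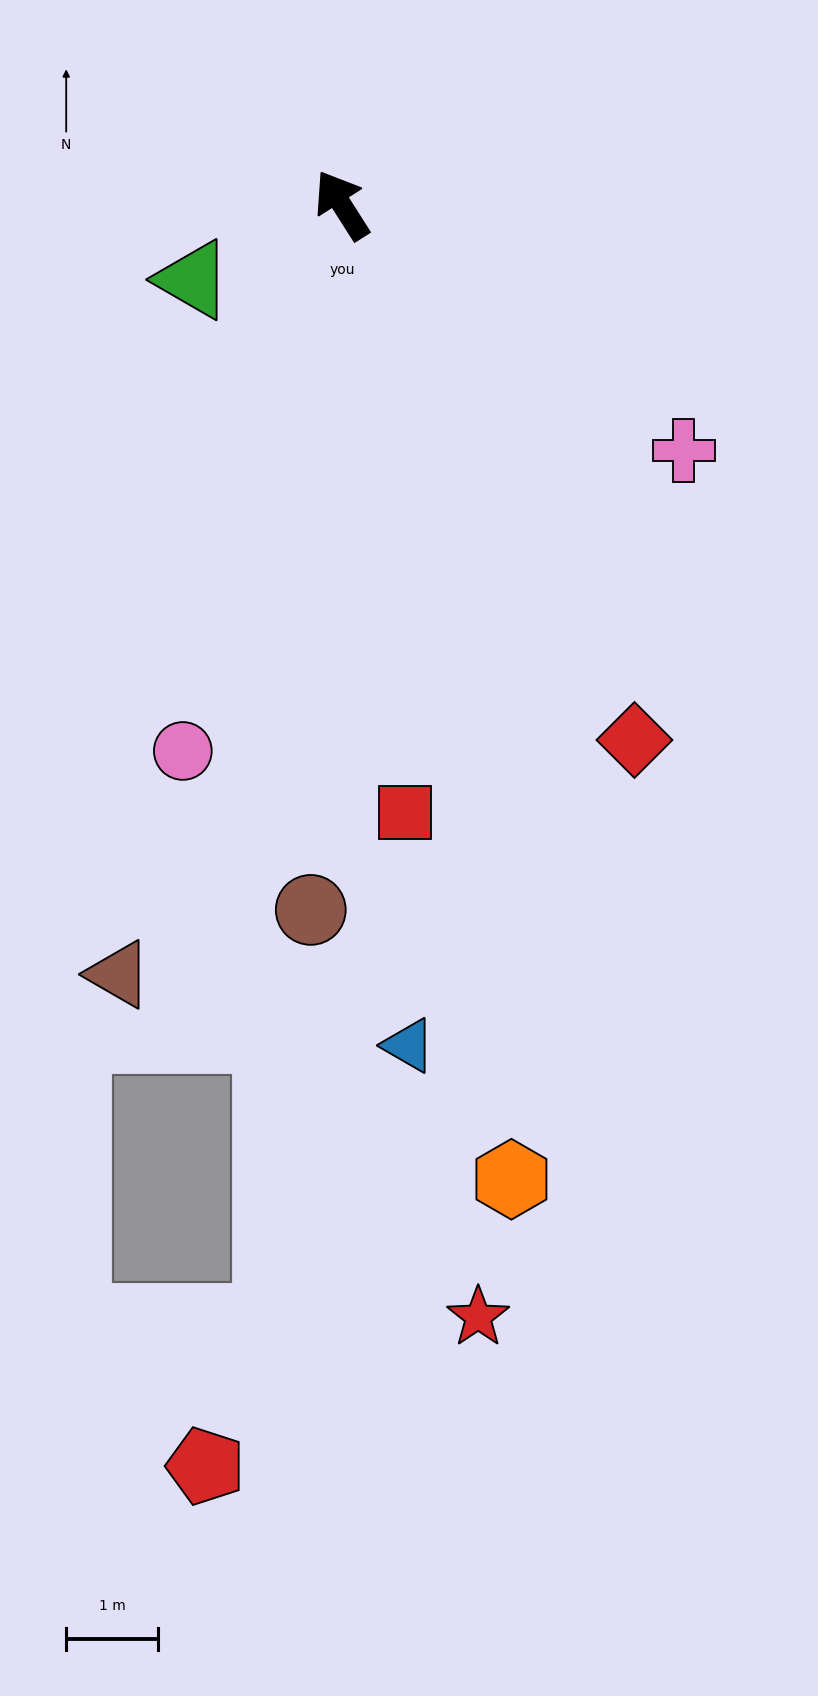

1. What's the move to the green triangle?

turn left 84°, forward 1.8 m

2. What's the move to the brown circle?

turn left 145°, forward 7.7 m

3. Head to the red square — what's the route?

turn left 153°, forward 6.6 m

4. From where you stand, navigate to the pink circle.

turn left 131°, forward 6.2 m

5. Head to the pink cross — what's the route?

turn right 158°, forward 4.6 m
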